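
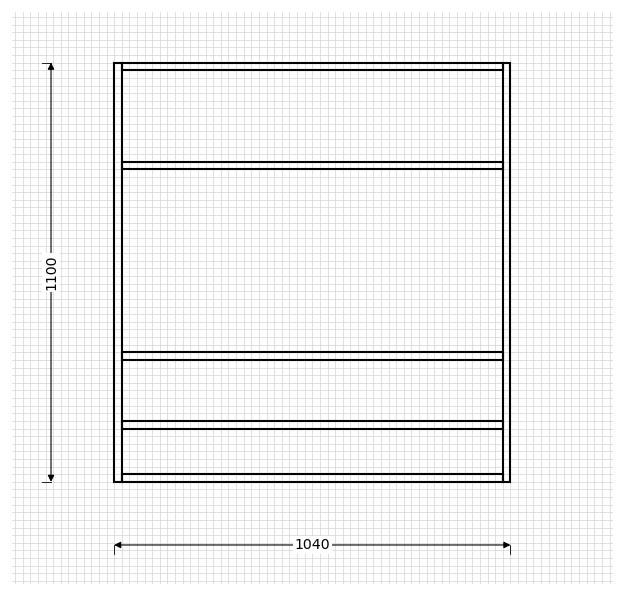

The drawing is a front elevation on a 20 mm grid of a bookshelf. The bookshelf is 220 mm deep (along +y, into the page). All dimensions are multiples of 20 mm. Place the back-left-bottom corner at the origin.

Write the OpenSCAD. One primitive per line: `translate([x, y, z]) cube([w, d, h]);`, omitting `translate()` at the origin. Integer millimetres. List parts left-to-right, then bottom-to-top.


cube([20, 220, 1100]);
translate([20, 0, 0]) cube([1000, 220, 20]);
translate([20, 0, 140]) cube([1000, 220, 20]);
translate([20, 0, 320]) cube([1000, 220, 20]);
translate([20, 0, 820]) cube([1000, 220, 20]);
translate([20, 0, 1080]) cube([1000, 220, 20]);
translate([1020, 0, 0]) cube([20, 220, 1100]);


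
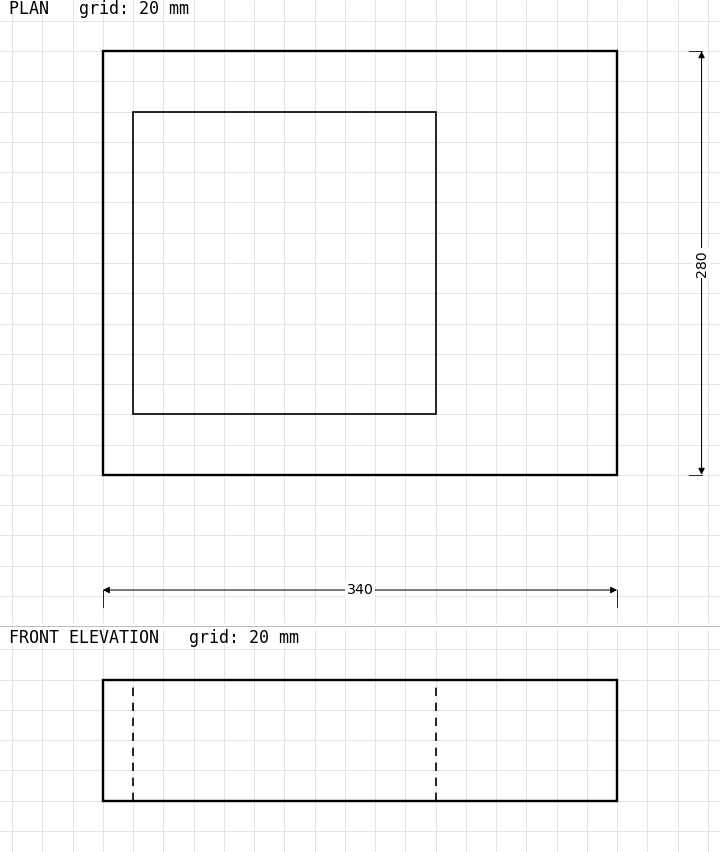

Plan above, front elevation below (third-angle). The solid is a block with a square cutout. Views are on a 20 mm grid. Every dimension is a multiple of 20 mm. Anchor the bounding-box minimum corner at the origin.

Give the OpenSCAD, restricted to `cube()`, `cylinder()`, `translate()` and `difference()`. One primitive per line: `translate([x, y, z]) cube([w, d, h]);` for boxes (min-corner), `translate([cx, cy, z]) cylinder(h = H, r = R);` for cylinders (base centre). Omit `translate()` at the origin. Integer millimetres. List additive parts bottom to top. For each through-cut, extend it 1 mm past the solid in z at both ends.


difference() {
  cube([340, 280, 80]);
  translate([20, 40, -1]) cube([200, 200, 82]);
}


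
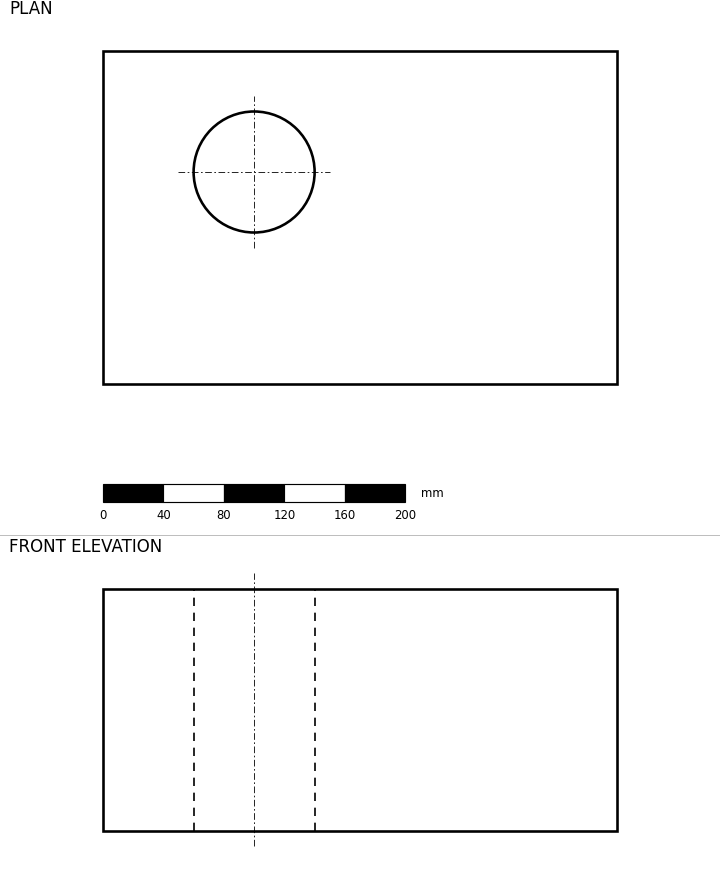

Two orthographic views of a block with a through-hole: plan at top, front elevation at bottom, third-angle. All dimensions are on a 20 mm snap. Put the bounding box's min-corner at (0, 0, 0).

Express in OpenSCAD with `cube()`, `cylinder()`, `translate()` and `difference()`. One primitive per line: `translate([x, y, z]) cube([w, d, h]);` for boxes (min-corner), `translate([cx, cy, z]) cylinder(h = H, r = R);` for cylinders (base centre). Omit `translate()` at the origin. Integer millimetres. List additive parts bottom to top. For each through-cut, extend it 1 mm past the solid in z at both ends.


difference() {
  cube([340, 220, 160]);
  translate([100, 140, -1]) cylinder(h = 162, r = 40);
}


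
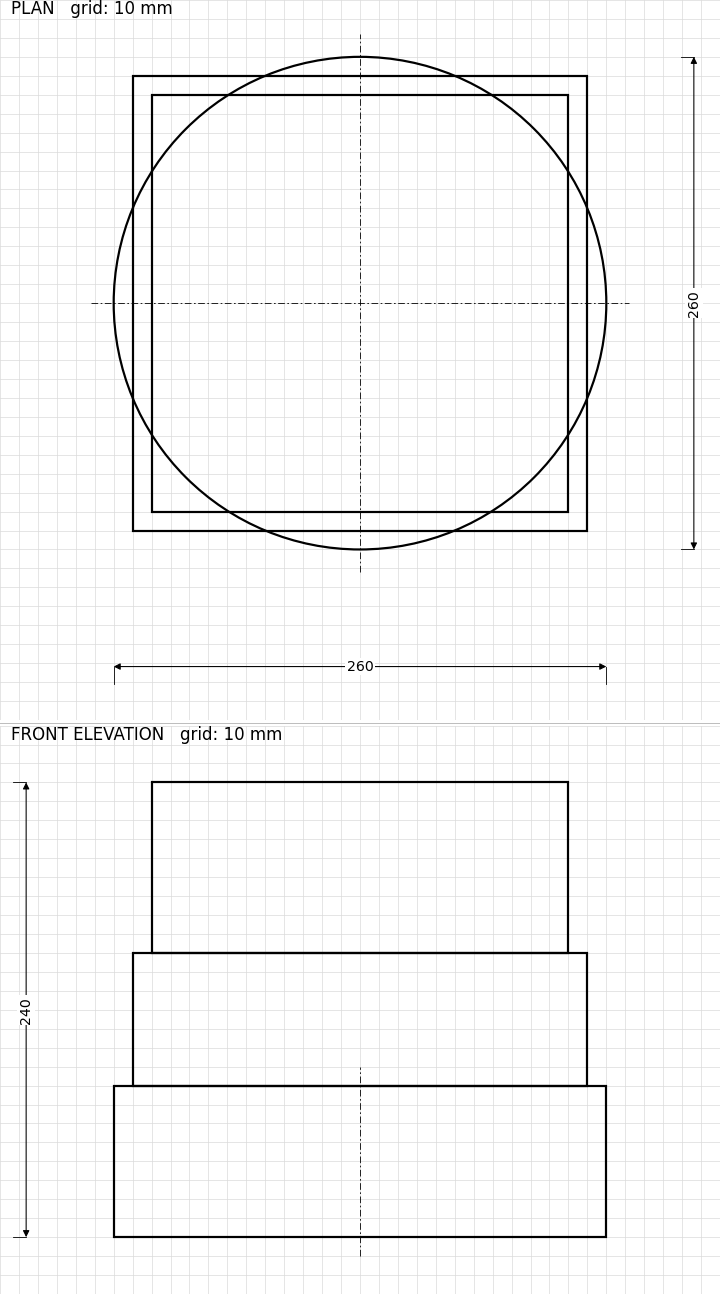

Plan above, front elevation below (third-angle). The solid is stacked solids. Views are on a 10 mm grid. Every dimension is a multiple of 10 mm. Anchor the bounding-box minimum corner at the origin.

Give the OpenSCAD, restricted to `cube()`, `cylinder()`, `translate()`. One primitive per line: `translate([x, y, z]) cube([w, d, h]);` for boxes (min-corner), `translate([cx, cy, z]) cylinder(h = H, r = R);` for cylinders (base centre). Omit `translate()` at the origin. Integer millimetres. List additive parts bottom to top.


translate([130, 130, 0]) cylinder(h = 80, r = 130);
translate([10, 10, 80]) cube([240, 240, 70]);
translate([20, 20, 150]) cube([220, 220, 90]);


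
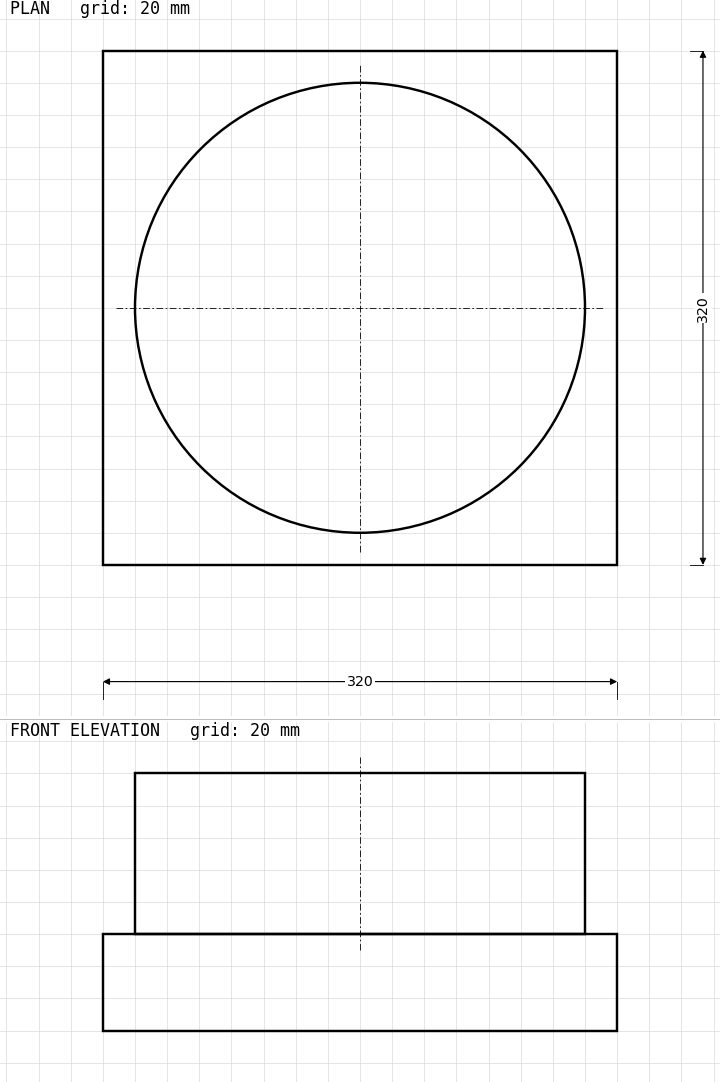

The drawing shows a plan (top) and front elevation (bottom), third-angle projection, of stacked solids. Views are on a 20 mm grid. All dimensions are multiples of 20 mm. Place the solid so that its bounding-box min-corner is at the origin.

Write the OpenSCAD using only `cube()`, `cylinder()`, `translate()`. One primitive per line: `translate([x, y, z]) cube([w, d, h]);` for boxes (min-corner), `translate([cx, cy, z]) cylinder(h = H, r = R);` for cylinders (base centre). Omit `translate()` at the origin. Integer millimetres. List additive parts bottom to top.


cube([320, 320, 60]);
translate([160, 160, 60]) cylinder(h = 100, r = 140);


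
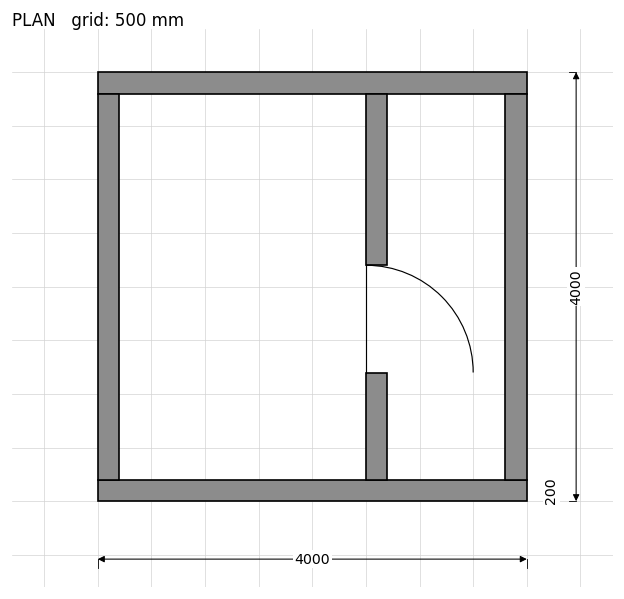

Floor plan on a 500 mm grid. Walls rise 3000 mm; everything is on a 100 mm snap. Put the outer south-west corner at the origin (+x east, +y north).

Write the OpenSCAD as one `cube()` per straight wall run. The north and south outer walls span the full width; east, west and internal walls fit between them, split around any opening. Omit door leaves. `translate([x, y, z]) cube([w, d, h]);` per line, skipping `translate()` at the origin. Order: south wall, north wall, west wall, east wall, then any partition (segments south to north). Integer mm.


cube([4000, 200, 3000]);
translate([0, 3800, 0]) cube([4000, 200, 3000]);
translate([0, 200, 0]) cube([200, 3600, 3000]);
translate([3800, 200, 0]) cube([200, 3600, 3000]);
translate([2500, 200, 0]) cube([200, 1000, 3000]);
translate([2500, 2200, 0]) cube([200, 1600, 3000]);


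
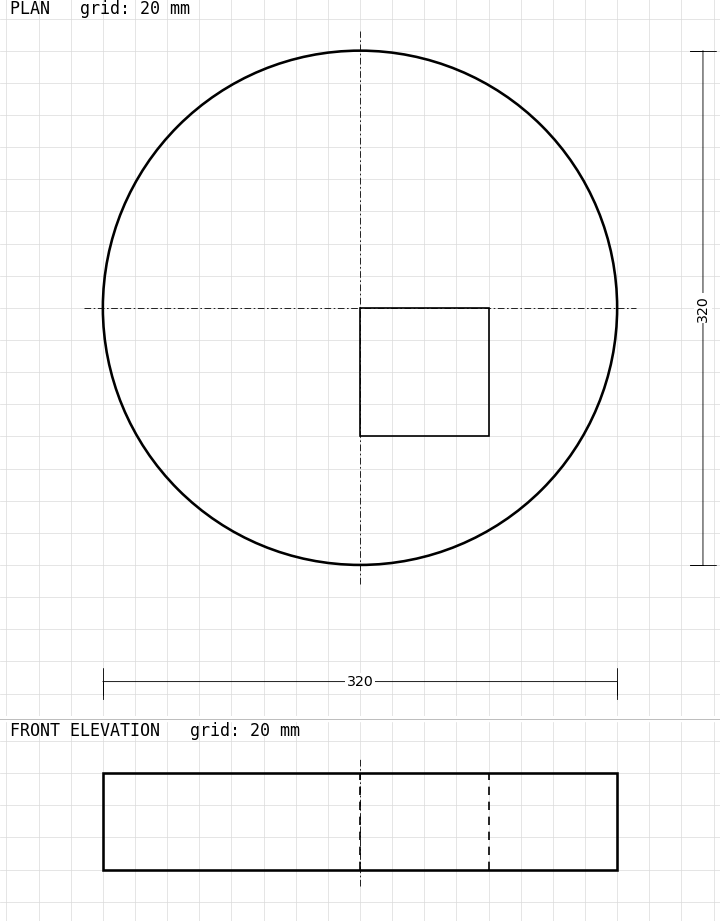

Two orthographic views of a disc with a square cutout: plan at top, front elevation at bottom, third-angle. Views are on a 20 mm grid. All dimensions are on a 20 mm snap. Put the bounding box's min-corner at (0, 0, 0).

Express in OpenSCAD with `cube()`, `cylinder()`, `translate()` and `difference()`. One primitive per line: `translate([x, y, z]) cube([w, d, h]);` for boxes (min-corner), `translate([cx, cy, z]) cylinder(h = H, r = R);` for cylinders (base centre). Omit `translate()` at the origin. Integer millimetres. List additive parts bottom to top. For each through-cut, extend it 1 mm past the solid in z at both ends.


difference() {
  translate([160, 160, 0]) cylinder(h = 60, r = 160);
  translate([160, 80, -1]) cube([80, 80, 62]);
}


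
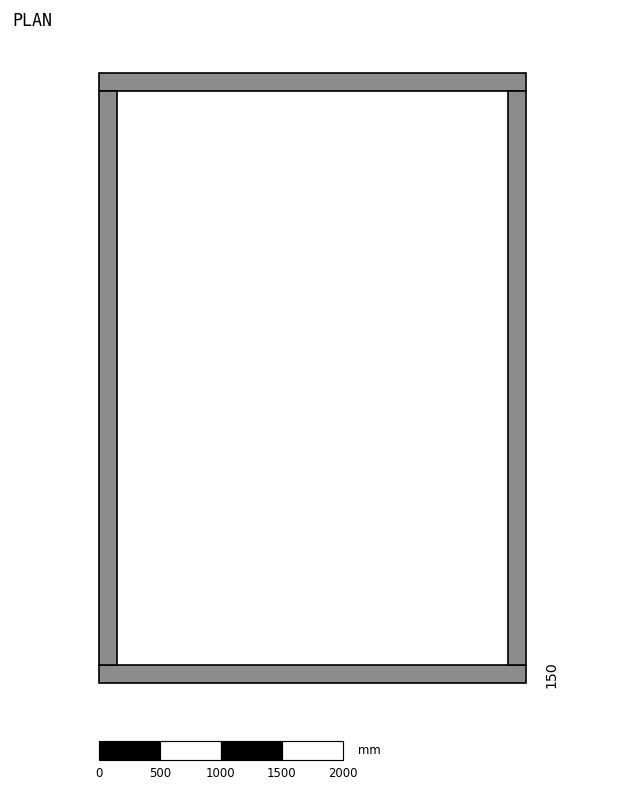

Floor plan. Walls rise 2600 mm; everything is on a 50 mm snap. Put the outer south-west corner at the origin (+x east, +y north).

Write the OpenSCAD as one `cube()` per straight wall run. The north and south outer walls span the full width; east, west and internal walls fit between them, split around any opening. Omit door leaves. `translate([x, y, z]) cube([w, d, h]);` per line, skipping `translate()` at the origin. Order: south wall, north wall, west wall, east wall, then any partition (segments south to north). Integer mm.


cube([3500, 150, 2600]);
translate([0, 4850, 0]) cube([3500, 150, 2600]);
translate([0, 150, 0]) cube([150, 4700, 2600]);
translate([3350, 150, 0]) cube([150, 4700, 2600]);


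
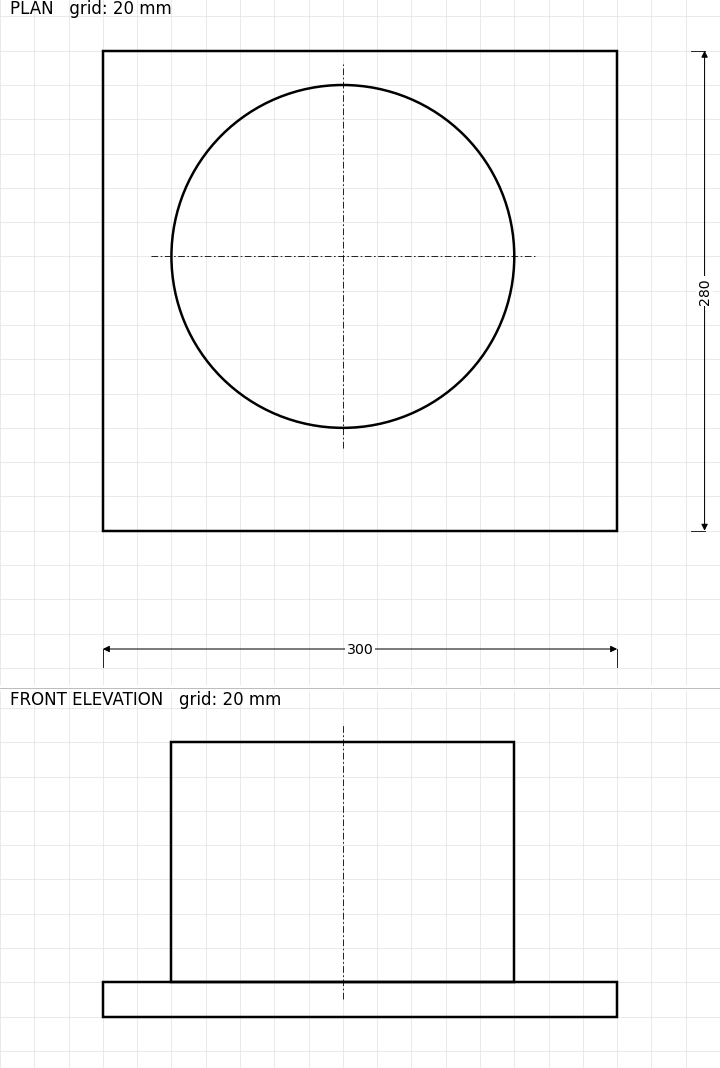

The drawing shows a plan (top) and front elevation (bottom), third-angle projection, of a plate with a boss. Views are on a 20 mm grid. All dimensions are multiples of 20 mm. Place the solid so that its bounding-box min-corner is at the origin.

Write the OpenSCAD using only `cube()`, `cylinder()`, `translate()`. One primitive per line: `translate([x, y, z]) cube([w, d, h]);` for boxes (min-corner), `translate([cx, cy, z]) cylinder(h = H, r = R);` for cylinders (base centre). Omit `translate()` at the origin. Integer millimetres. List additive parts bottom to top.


cube([300, 280, 20]);
translate([140, 160, 20]) cylinder(h = 140, r = 100);


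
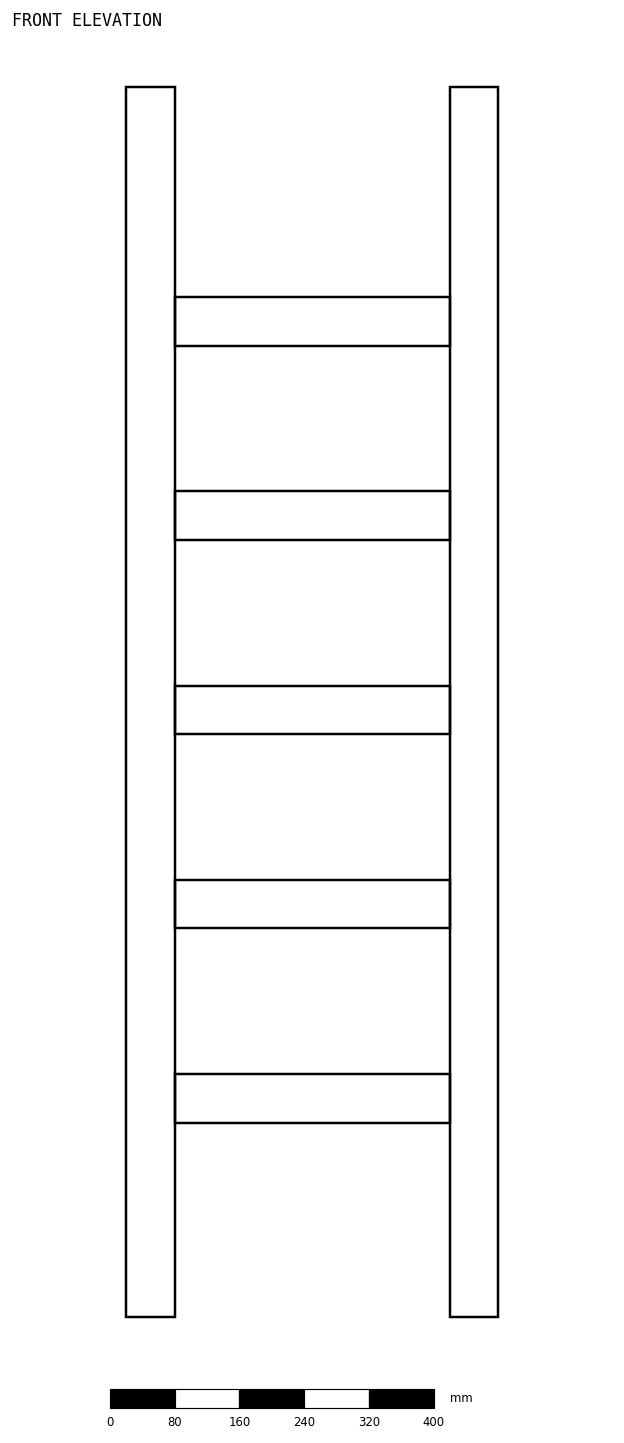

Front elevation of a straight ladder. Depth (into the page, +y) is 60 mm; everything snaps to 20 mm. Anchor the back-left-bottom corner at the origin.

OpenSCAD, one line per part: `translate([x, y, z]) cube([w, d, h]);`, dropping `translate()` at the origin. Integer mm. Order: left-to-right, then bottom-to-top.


cube([60, 60, 1520]);
translate([60, 0, 240]) cube([340, 60, 60]);
translate([60, 0, 480]) cube([340, 60, 60]);
translate([60, 0, 720]) cube([340, 60, 60]);
translate([60, 0, 960]) cube([340, 60, 60]);
translate([60, 0, 1200]) cube([340, 60, 60]);
translate([400, 0, 0]) cube([60, 60, 1520]);


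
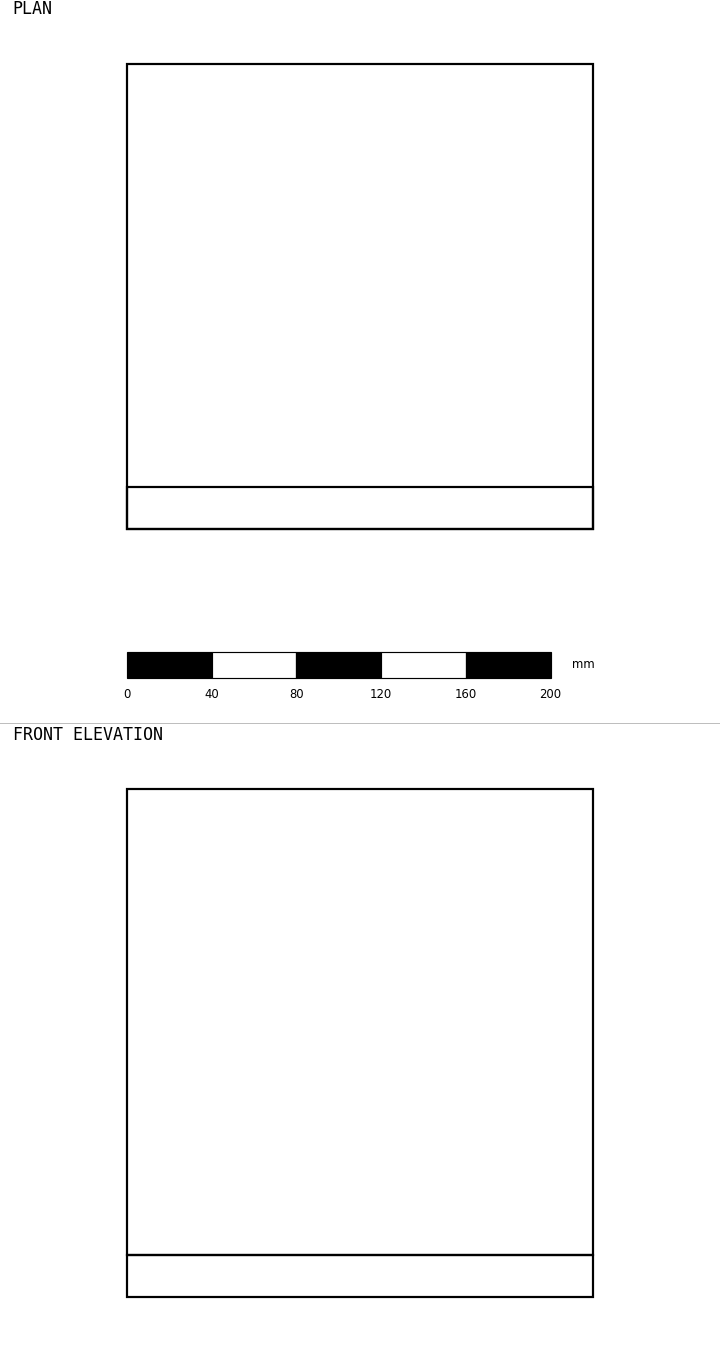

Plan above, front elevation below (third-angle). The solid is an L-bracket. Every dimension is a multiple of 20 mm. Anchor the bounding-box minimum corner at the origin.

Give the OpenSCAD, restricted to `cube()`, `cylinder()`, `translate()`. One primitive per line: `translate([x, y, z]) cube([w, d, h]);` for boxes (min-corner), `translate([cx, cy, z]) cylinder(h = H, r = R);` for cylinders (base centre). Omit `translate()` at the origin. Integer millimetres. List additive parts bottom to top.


cube([220, 220, 20]);
translate([0, 0, 20]) cube([220, 20, 220]);


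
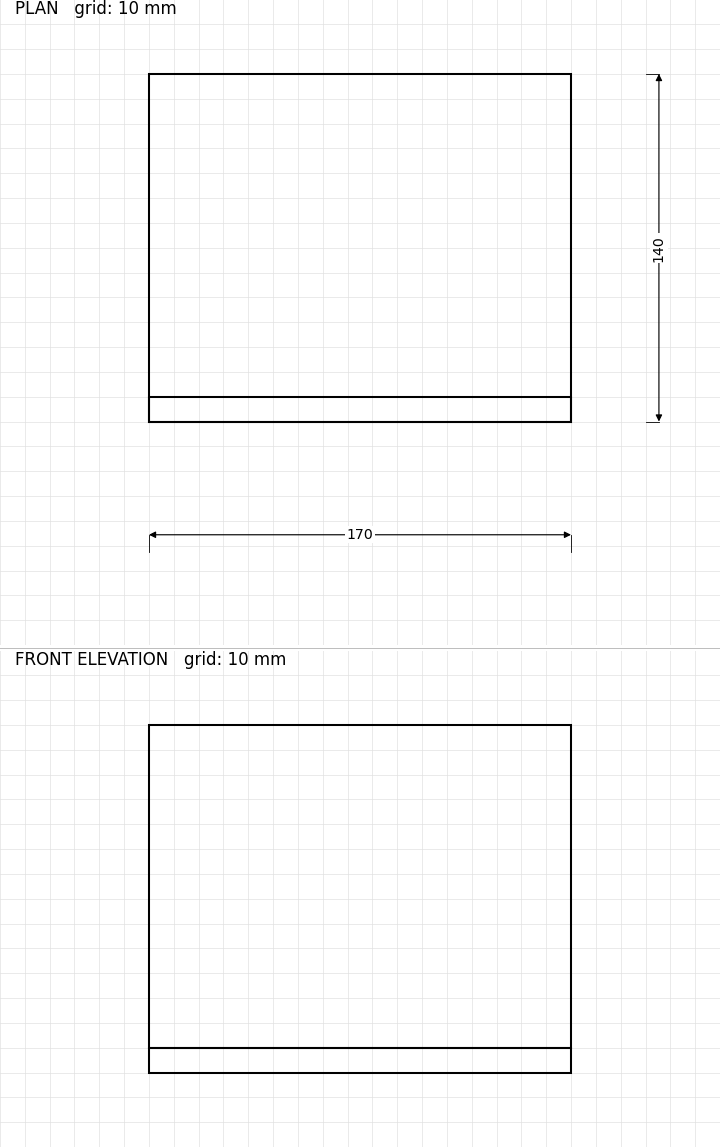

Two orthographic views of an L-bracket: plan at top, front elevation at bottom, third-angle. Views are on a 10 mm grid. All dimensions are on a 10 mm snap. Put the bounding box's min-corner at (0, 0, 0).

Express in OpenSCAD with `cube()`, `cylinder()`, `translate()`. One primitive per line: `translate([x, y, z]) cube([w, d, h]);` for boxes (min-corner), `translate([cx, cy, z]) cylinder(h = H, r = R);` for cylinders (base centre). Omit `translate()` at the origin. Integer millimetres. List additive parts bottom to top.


cube([170, 140, 10]);
translate([0, 0, 10]) cube([170, 10, 130]);


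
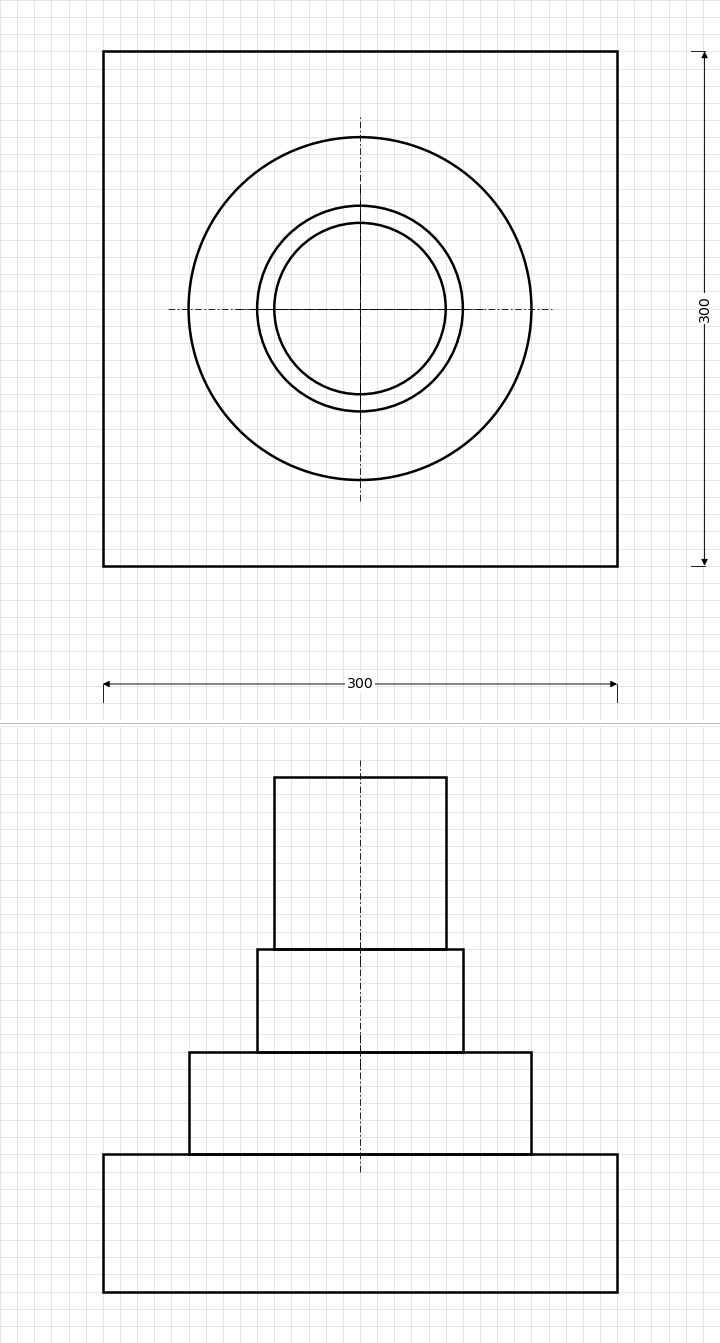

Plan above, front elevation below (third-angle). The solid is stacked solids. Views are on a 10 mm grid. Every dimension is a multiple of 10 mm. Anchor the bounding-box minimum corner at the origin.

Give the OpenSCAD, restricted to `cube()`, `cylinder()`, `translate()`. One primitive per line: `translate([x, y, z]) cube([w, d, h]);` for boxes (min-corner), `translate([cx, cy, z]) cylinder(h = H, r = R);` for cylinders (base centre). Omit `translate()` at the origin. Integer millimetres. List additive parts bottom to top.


cube([300, 300, 80]);
translate([150, 150, 80]) cylinder(h = 60, r = 100);
translate([150, 150, 140]) cylinder(h = 60, r = 60);
translate([150, 150, 200]) cylinder(h = 100, r = 50);


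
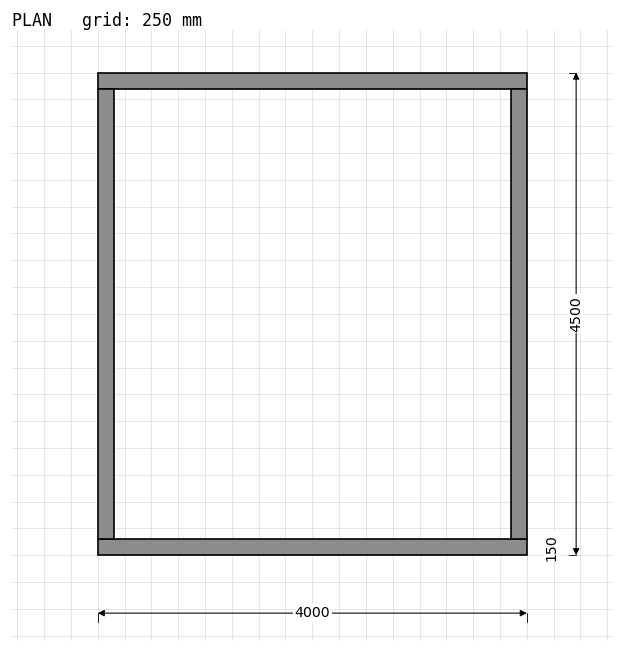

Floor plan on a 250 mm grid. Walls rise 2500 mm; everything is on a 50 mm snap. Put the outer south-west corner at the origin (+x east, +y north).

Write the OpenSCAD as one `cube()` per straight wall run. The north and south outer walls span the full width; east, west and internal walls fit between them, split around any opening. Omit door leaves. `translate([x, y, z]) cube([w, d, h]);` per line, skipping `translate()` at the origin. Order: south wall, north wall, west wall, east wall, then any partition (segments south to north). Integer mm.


cube([4000, 150, 2500]);
translate([0, 4350, 0]) cube([4000, 150, 2500]);
translate([0, 150, 0]) cube([150, 4200, 2500]);
translate([3850, 150, 0]) cube([150, 4200, 2500]);


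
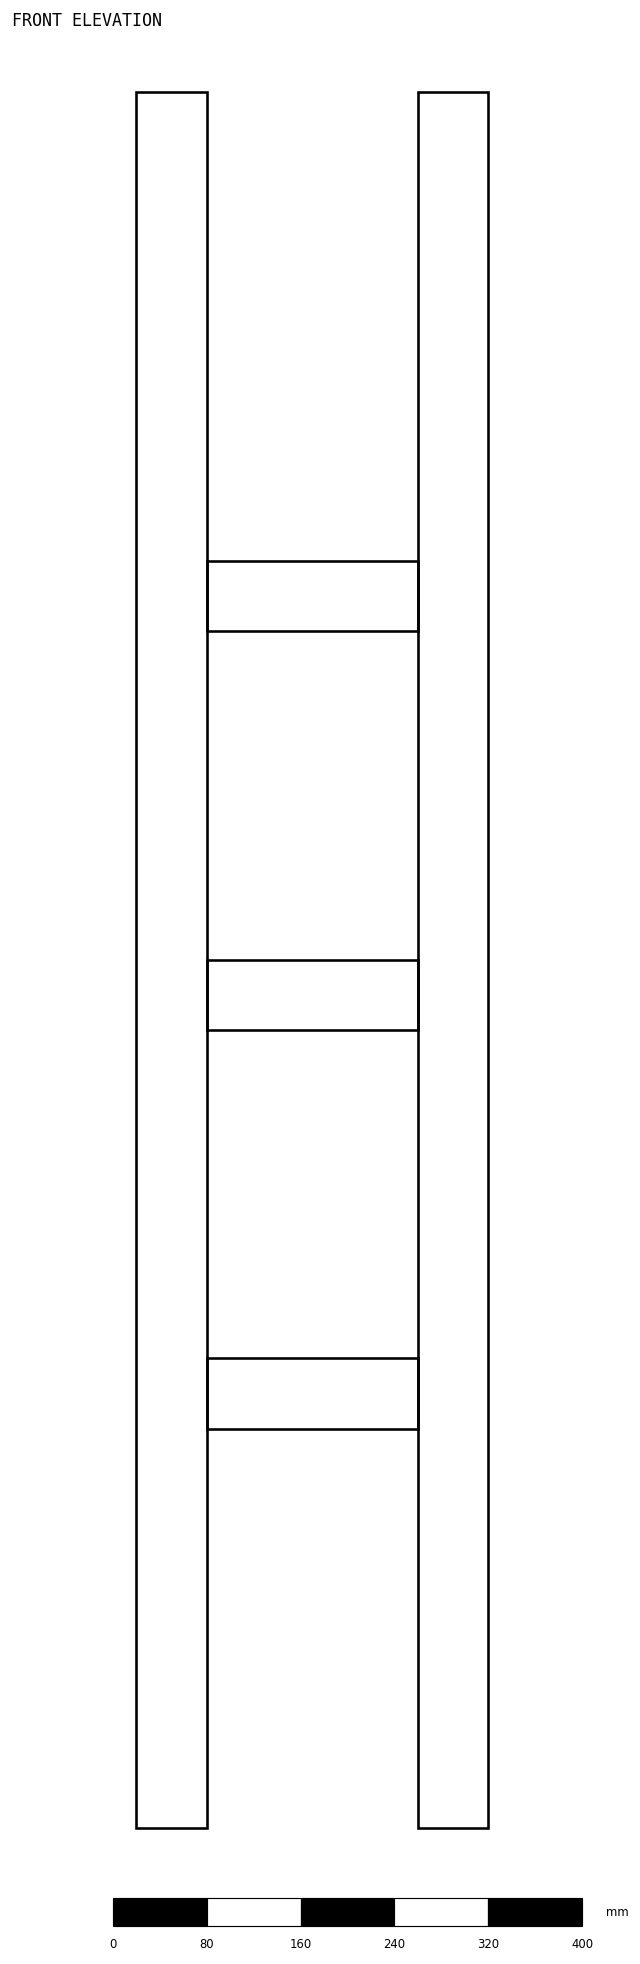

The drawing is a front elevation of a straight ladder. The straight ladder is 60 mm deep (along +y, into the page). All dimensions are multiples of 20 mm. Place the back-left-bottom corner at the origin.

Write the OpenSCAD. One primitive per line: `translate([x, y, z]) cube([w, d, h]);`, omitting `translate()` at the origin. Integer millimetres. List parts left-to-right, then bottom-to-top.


cube([60, 60, 1480]);
translate([60, 0, 340]) cube([180, 60, 60]);
translate([60, 0, 680]) cube([180, 60, 60]);
translate([60, 0, 1020]) cube([180, 60, 60]);
translate([240, 0, 0]) cube([60, 60, 1480]);


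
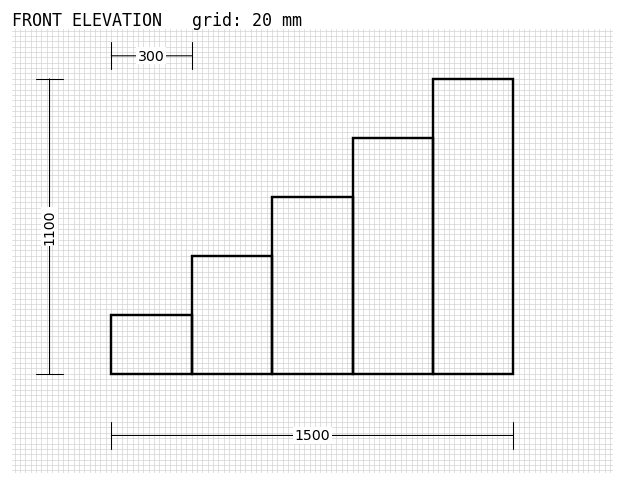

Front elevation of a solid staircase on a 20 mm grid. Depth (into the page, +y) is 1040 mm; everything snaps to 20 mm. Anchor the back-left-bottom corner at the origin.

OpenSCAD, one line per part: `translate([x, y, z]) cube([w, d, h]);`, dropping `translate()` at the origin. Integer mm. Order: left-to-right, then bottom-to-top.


cube([300, 1040, 220]);
translate([300, 0, 0]) cube([300, 1040, 440]);
translate([600, 0, 0]) cube([300, 1040, 660]);
translate([900, 0, 0]) cube([300, 1040, 880]);
translate([1200, 0, 0]) cube([300, 1040, 1100]);


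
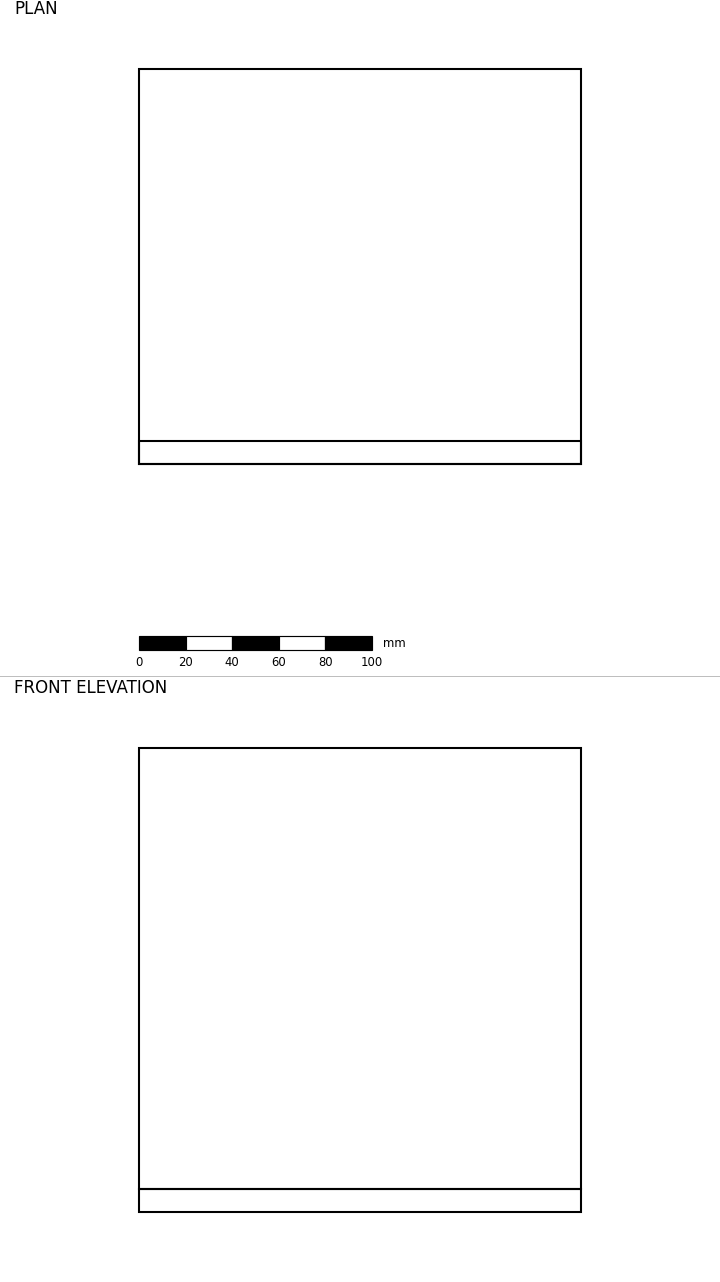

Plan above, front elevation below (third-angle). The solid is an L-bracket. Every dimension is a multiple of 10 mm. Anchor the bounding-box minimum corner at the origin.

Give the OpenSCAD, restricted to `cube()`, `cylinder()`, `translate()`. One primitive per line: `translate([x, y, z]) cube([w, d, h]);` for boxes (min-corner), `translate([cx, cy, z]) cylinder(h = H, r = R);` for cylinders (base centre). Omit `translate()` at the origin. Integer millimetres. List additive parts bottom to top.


cube([190, 170, 10]);
translate([0, 0, 10]) cube([190, 10, 190]);


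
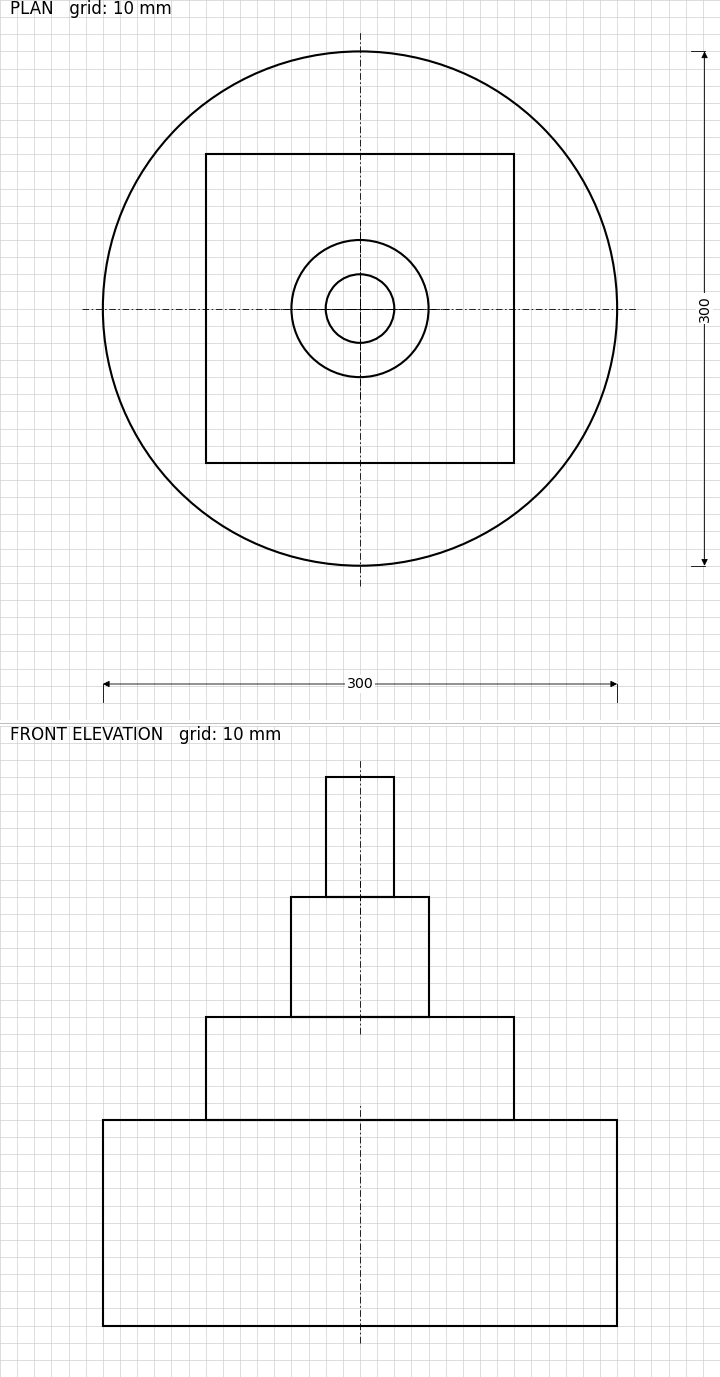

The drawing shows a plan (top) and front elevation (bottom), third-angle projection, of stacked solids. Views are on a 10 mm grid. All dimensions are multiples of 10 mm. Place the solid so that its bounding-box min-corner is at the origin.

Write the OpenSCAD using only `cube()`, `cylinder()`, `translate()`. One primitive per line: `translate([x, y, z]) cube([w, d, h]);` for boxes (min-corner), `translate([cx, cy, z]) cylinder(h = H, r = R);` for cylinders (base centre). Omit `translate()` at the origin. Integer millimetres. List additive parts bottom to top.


translate([150, 150, 0]) cylinder(h = 120, r = 150);
translate([60, 60, 120]) cube([180, 180, 60]);
translate([150, 150, 180]) cylinder(h = 70, r = 40);
translate([150, 150, 250]) cylinder(h = 70, r = 20);


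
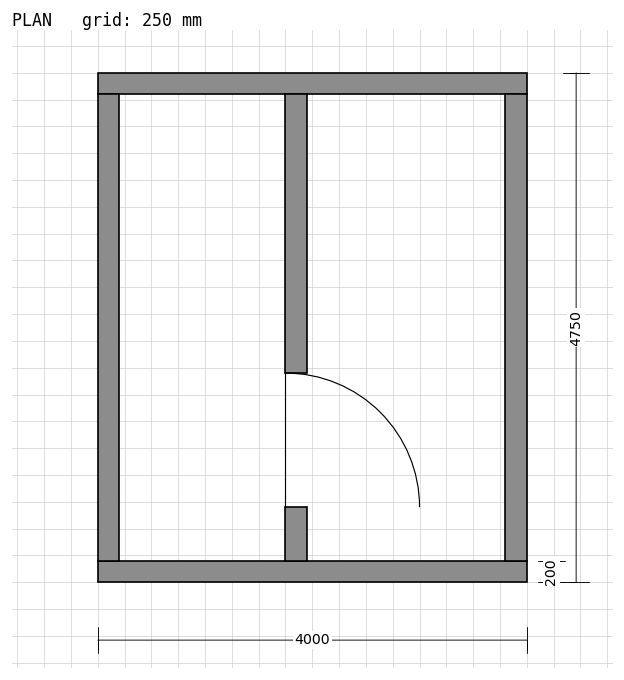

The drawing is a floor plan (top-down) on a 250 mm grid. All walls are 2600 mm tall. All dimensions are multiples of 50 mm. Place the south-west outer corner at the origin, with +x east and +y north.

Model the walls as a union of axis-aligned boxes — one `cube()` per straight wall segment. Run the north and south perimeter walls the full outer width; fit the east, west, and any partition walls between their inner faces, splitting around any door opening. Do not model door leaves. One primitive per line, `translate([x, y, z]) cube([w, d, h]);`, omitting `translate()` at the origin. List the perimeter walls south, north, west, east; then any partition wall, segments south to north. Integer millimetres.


cube([4000, 200, 2600]);
translate([0, 4550, 0]) cube([4000, 200, 2600]);
translate([0, 200, 0]) cube([200, 4350, 2600]);
translate([3800, 200, 0]) cube([200, 4350, 2600]);
translate([1750, 200, 0]) cube([200, 500, 2600]);
translate([1750, 1950, 0]) cube([200, 2600, 2600]);


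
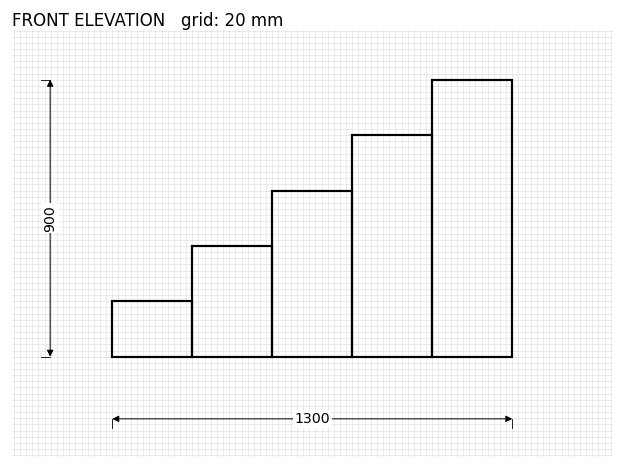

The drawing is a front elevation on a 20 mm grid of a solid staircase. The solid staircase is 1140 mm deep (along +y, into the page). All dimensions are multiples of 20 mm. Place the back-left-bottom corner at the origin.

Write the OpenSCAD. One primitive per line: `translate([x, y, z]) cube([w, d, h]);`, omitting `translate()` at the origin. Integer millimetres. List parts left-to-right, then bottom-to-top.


cube([260, 1140, 180]);
translate([260, 0, 0]) cube([260, 1140, 360]);
translate([520, 0, 0]) cube([260, 1140, 540]);
translate([780, 0, 0]) cube([260, 1140, 720]);
translate([1040, 0, 0]) cube([260, 1140, 900]);


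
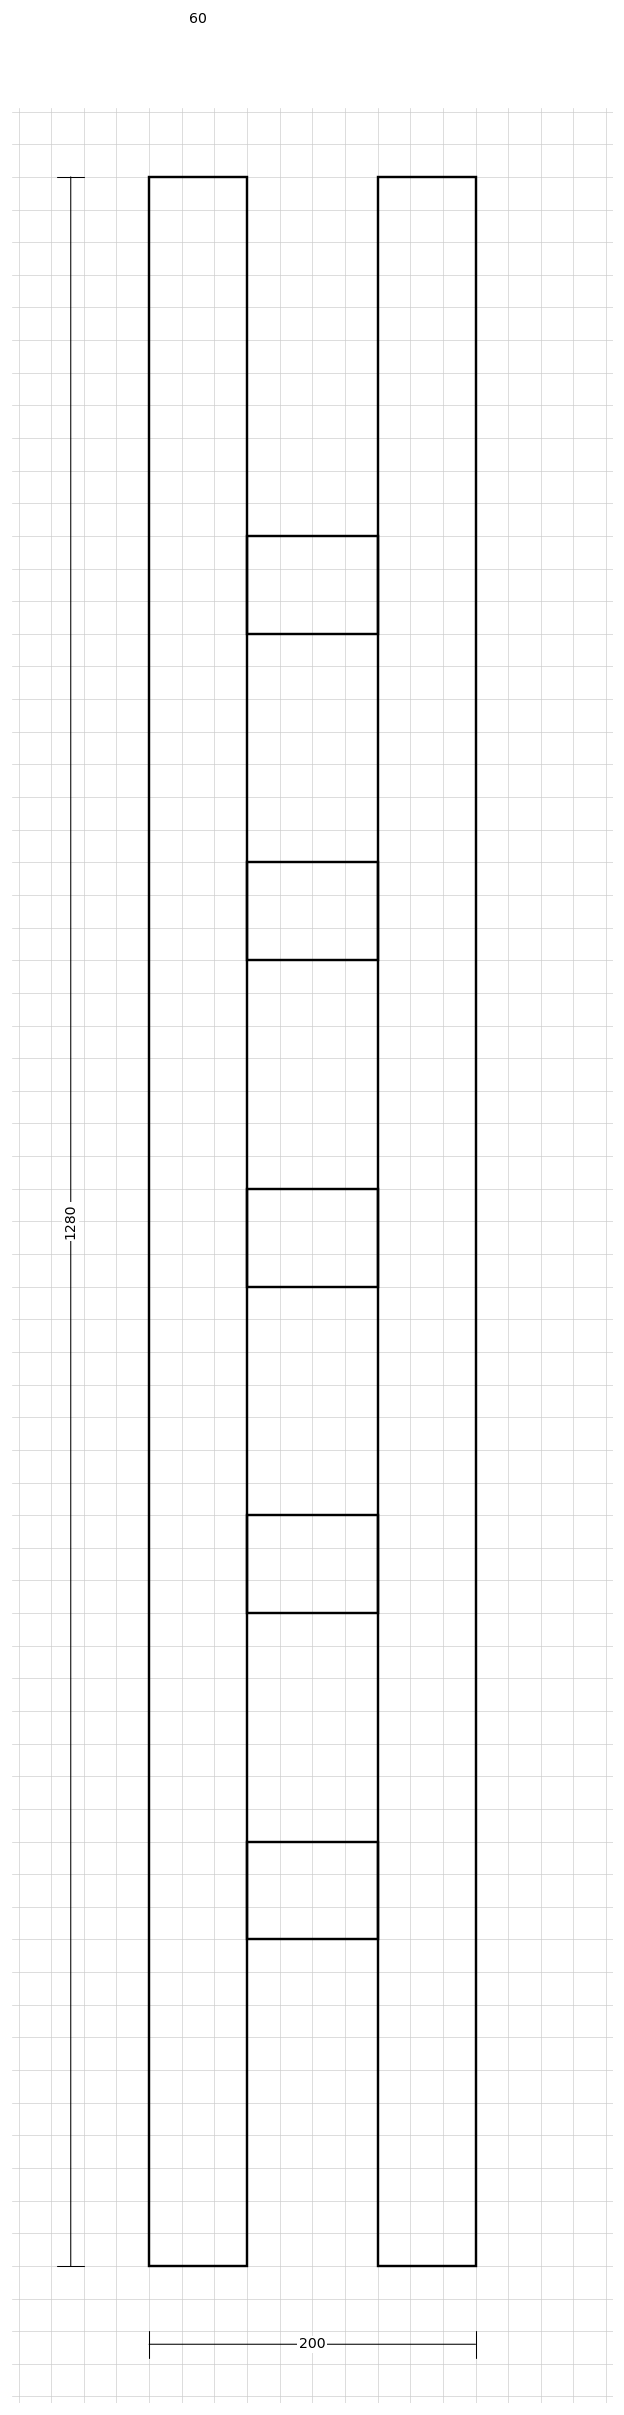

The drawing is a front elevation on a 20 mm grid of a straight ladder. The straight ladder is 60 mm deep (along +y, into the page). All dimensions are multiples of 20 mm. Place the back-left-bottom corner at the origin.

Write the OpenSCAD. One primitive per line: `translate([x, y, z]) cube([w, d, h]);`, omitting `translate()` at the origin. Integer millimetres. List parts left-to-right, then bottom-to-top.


cube([60, 60, 1280]);
translate([60, 0, 200]) cube([80, 60, 60]);
translate([60, 0, 400]) cube([80, 60, 60]);
translate([60, 0, 600]) cube([80, 60, 60]);
translate([60, 0, 800]) cube([80, 60, 60]);
translate([60, 0, 1000]) cube([80, 60, 60]);
translate([140, 0, 0]) cube([60, 60, 1280]);


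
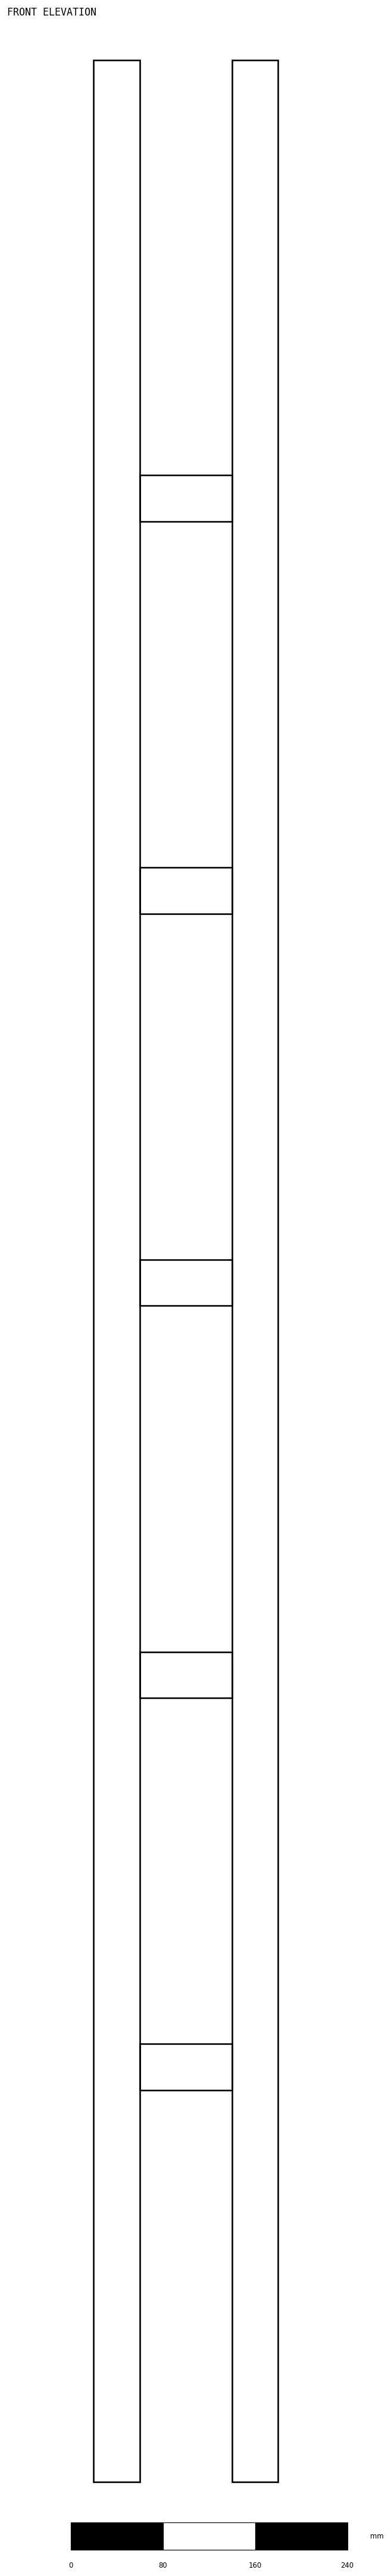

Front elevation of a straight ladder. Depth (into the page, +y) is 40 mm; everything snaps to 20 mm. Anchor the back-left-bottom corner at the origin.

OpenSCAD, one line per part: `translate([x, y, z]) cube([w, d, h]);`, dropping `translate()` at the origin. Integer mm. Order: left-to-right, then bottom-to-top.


cube([40, 40, 2100]);
translate([40, 0, 340]) cube([80, 40, 40]);
translate([40, 0, 680]) cube([80, 40, 40]);
translate([40, 0, 1020]) cube([80, 40, 40]);
translate([40, 0, 1360]) cube([80, 40, 40]);
translate([40, 0, 1700]) cube([80, 40, 40]);
translate([120, 0, 0]) cube([40, 40, 2100]);


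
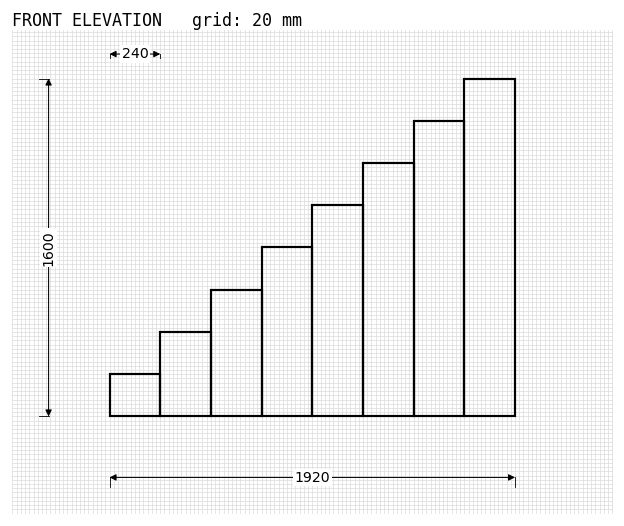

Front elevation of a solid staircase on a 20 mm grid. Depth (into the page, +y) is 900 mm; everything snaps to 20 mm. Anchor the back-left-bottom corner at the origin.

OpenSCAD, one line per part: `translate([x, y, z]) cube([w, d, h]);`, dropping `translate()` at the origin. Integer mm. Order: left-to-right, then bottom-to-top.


cube([240, 900, 200]);
translate([240, 0, 0]) cube([240, 900, 400]);
translate([480, 0, 0]) cube([240, 900, 600]);
translate([720, 0, 0]) cube([240, 900, 800]);
translate([960, 0, 0]) cube([240, 900, 1000]);
translate([1200, 0, 0]) cube([240, 900, 1200]);
translate([1440, 0, 0]) cube([240, 900, 1400]);
translate([1680, 0, 0]) cube([240, 900, 1600]);


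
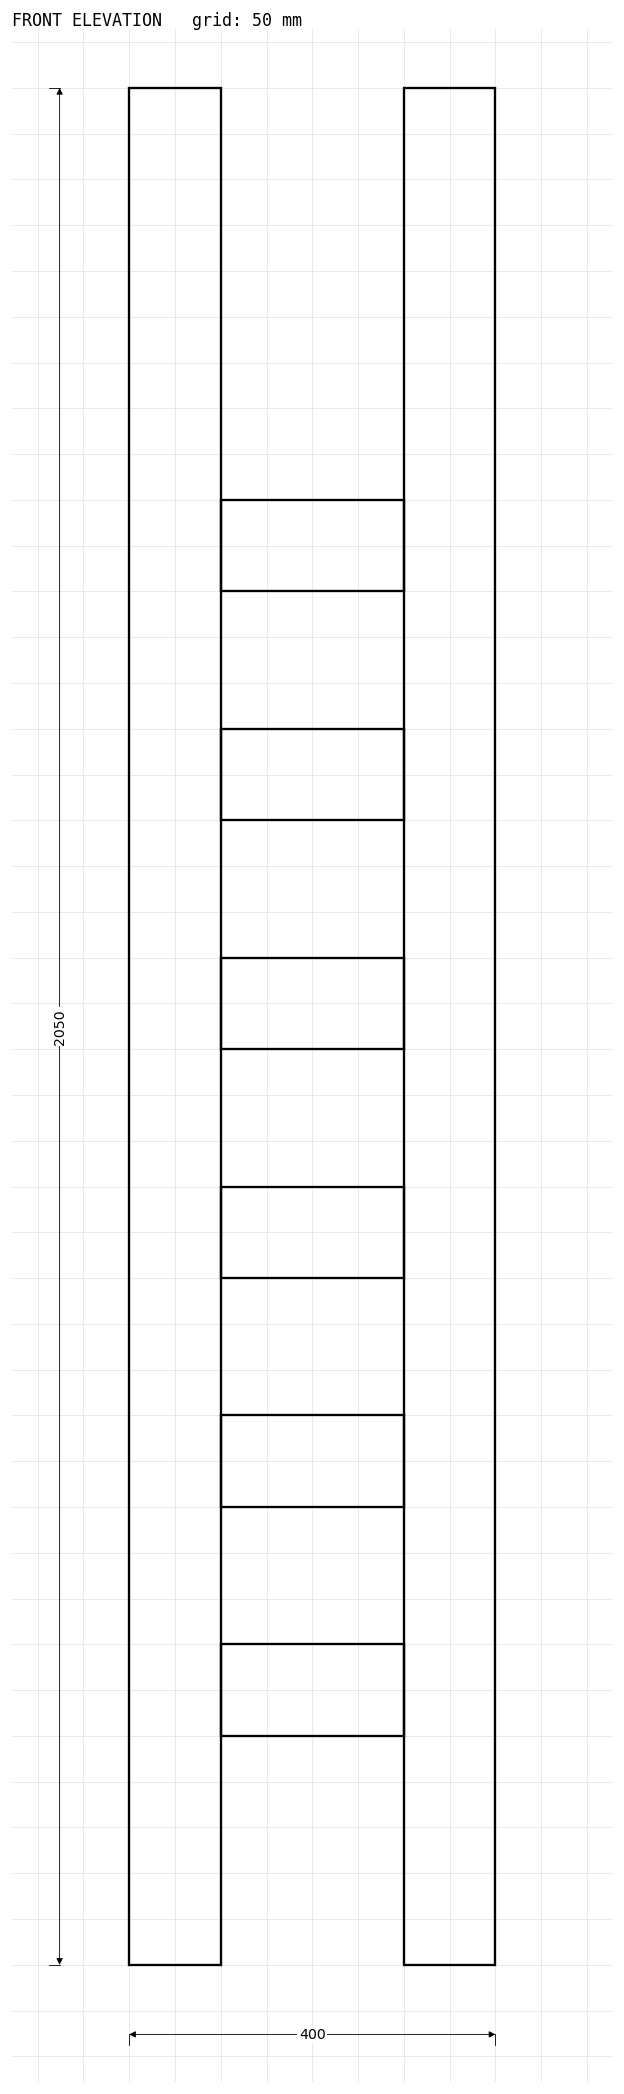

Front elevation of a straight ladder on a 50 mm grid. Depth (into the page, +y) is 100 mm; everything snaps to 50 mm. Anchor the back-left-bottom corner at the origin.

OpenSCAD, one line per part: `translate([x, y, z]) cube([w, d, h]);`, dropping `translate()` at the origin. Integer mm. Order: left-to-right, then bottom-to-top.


cube([100, 100, 2050]);
translate([100, 0, 250]) cube([200, 100, 100]);
translate([100, 0, 500]) cube([200, 100, 100]);
translate([100, 0, 750]) cube([200, 100, 100]);
translate([100, 0, 1000]) cube([200, 100, 100]);
translate([100, 0, 1250]) cube([200, 100, 100]);
translate([100, 0, 1500]) cube([200, 100, 100]);
translate([300, 0, 0]) cube([100, 100, 2050]);


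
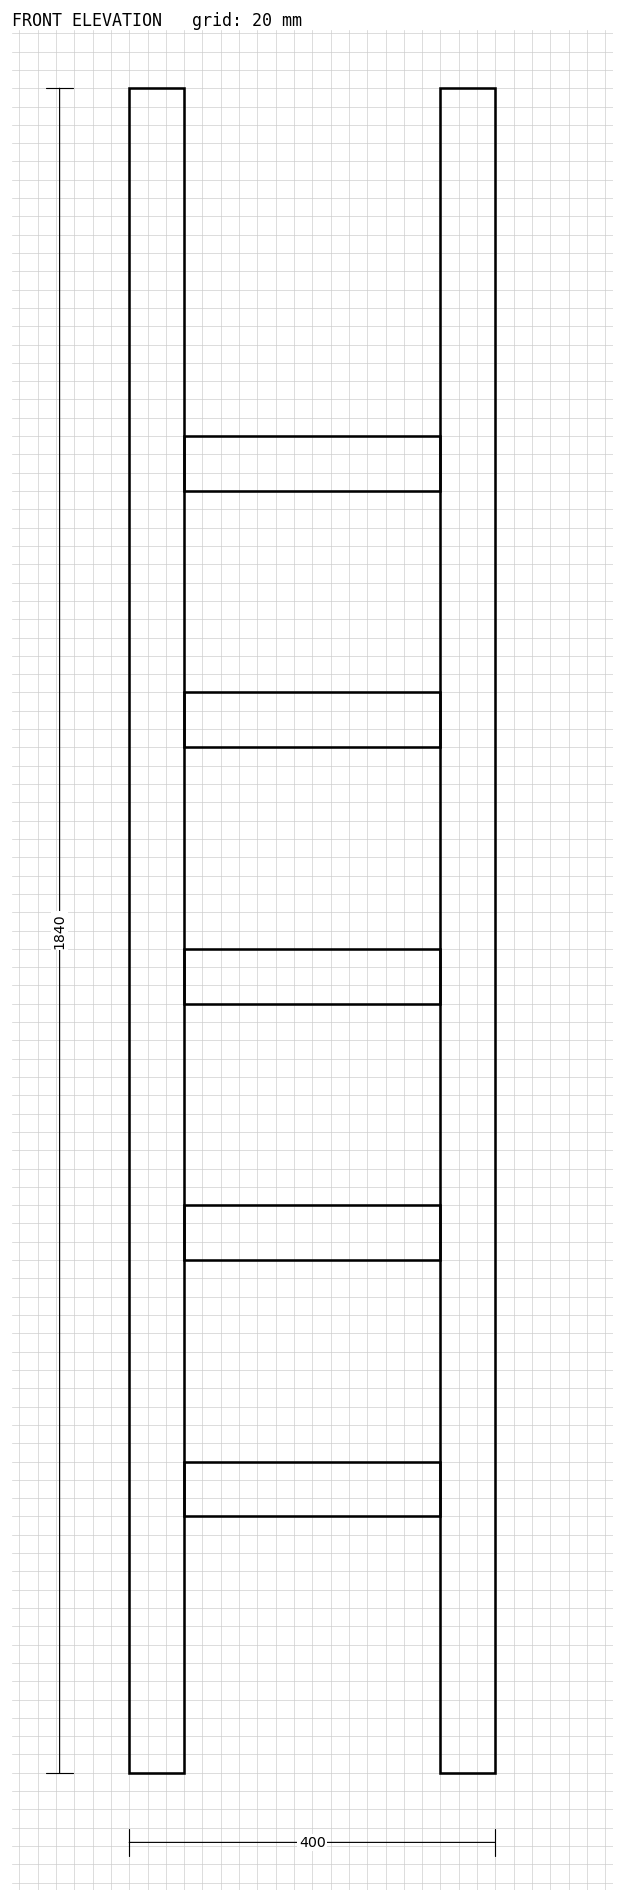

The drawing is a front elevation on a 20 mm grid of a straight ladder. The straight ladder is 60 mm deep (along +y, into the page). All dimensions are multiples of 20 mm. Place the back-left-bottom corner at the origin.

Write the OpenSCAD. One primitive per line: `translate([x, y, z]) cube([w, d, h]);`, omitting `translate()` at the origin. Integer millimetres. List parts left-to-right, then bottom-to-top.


cube([60, 60, 1840]);
translate([60, 0, 280]) cube([280, 60, 60]);
translate([60, 0, 560]) cube([280, 60, 60]);
translate([60, 0, 840]) cube([280, 60, 60]);
translate([60, 0, 1120]) cube([280, 60, 60]);
translate([60, 0, 1400]) cube([280, 60, 60]);
translate([340, 0, 0]) cube([60, 60, 1840]);


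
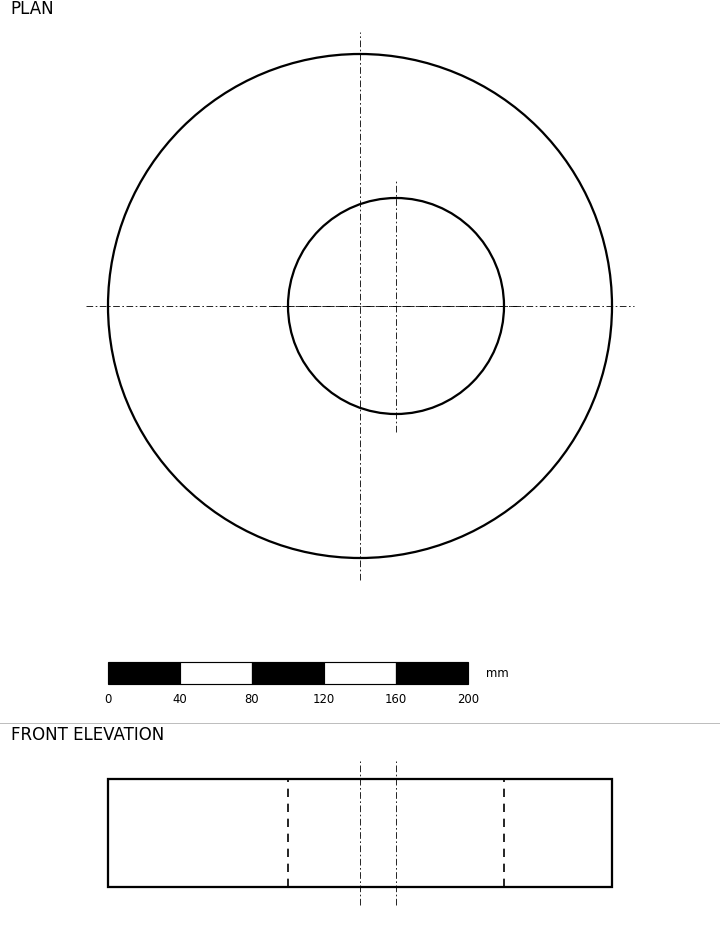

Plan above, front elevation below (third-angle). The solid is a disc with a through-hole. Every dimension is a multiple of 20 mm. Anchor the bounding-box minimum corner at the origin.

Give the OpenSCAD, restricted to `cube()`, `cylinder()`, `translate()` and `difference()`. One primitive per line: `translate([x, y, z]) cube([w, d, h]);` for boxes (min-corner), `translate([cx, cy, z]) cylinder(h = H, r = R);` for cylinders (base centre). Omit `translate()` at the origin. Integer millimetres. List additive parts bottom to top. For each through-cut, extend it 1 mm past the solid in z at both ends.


difference() {
  translate([140, 140, 0]) cylinder(h = 60, r = 140);
  translate([160, 140, -1]) cylinder(h = 62, r = 60);
}


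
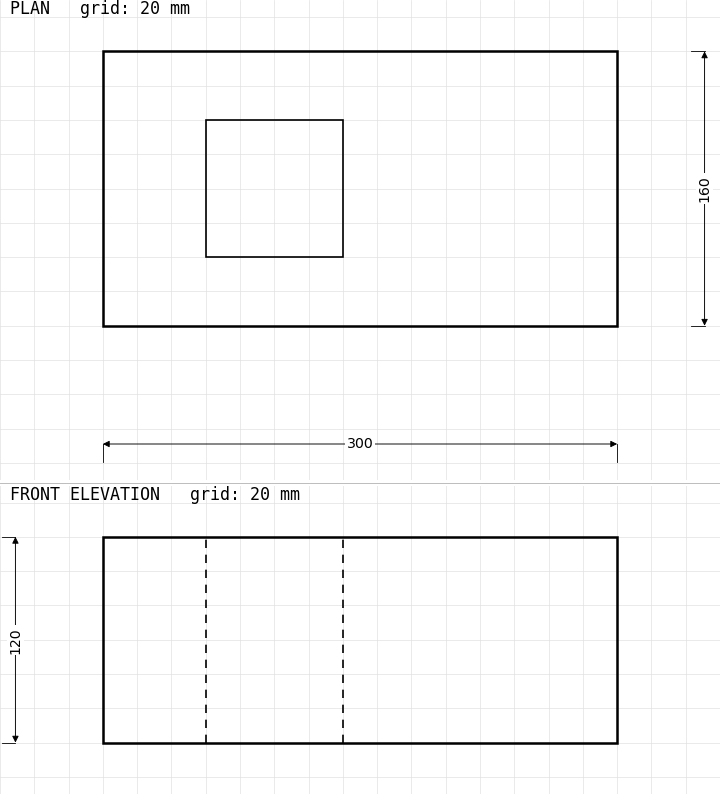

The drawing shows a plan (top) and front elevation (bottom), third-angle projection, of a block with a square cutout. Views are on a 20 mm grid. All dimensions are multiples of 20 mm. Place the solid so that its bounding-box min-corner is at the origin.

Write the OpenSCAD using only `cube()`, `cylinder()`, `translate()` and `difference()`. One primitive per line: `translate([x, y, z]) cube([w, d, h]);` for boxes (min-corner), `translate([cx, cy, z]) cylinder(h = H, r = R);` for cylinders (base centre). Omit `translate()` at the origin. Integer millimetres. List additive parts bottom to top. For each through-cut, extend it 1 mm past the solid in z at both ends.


difference() {
  cube([300, 160, 120]);
  translate([60, 40, -1]) cube([80, 80, 122]);
}


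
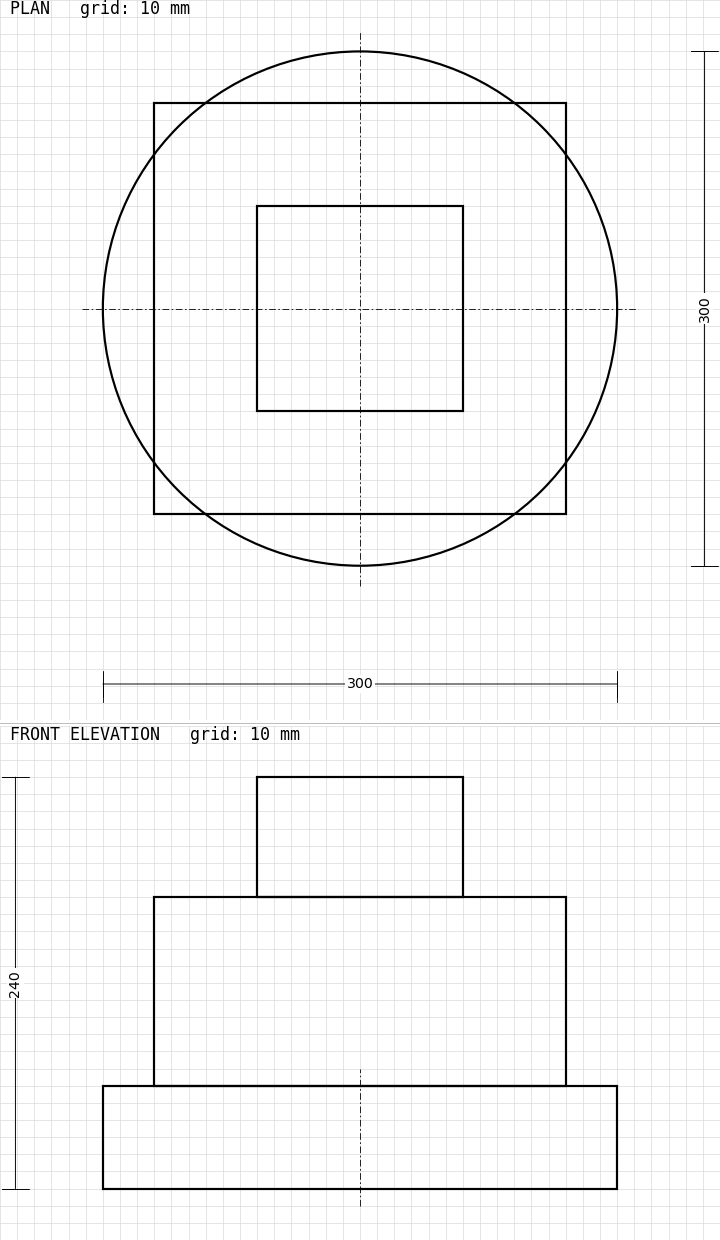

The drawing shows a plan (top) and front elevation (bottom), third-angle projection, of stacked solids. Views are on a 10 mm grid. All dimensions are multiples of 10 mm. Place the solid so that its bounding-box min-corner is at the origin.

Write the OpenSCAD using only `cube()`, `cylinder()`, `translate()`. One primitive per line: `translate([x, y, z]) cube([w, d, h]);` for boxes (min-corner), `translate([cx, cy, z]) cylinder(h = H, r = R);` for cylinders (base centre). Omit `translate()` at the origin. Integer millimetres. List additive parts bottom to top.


translate([150, 150, 0]) cylinder(h = 60, r = 150);
translate([30, 30, 60]) cube([240, 240, 110]);
translate([90, 90, 170]) cube([120, 120, 70]);


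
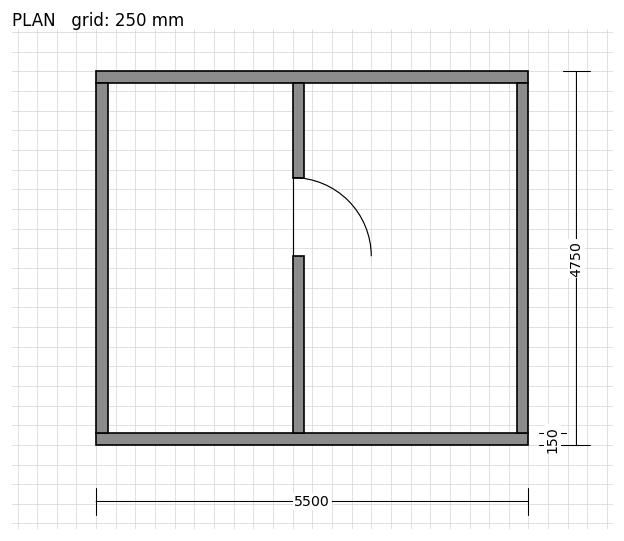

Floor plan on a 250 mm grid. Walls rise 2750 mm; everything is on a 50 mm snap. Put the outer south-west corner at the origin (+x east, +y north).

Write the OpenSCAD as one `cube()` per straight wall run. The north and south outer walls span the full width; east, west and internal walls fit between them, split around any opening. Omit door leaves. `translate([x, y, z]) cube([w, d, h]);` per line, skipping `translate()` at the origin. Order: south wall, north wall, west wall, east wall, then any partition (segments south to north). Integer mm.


cube([5500, 150, 2750]);
translate([0, 4600, 0]) cube([5500, 150, 2750]);
translate([0, 150, 0]) cube([150, 4450, 2750]);
translate([5350, 150, 0]) cube([150, 4450, 2750]);
translate([2500, 150, 0]) cube([150, 2250, 2750]);
translate([2500, 3400, 0]) cube([150, 1200, 2750]);


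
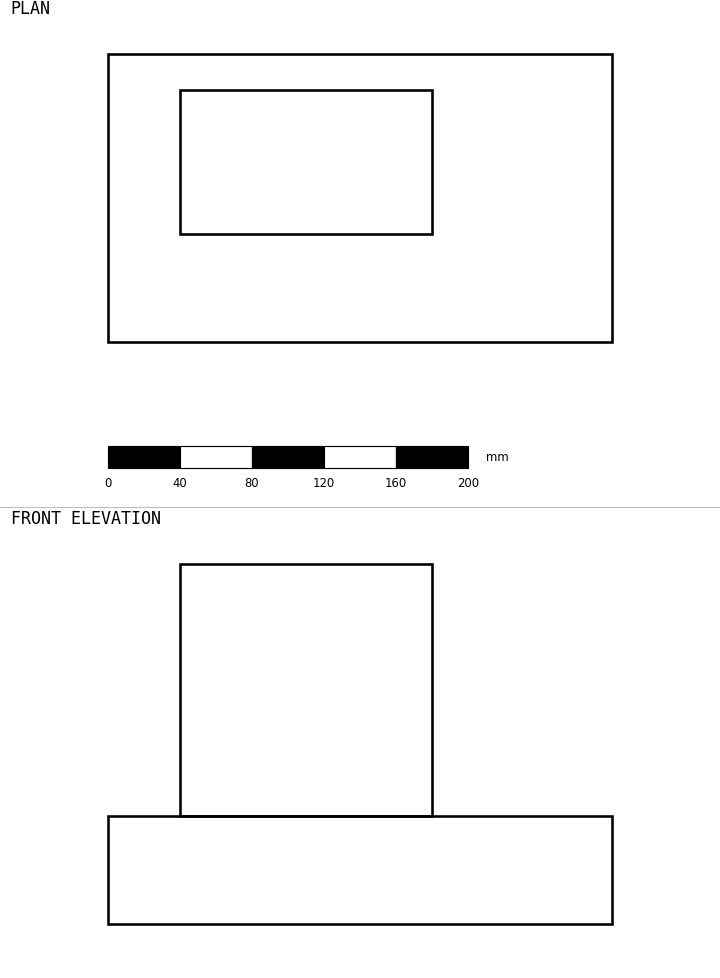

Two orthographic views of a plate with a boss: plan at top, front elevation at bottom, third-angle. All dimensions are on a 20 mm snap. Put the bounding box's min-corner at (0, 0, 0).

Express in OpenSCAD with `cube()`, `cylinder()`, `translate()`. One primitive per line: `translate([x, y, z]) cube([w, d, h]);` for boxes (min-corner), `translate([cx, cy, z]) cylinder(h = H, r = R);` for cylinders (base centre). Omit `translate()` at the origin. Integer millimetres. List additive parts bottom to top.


cube([280, 160, 60]);
translate([40, 60, 60]) cube([140, 80, 140]);


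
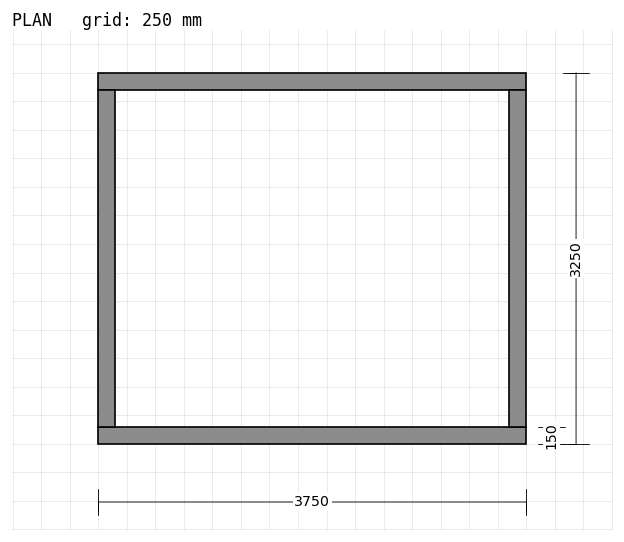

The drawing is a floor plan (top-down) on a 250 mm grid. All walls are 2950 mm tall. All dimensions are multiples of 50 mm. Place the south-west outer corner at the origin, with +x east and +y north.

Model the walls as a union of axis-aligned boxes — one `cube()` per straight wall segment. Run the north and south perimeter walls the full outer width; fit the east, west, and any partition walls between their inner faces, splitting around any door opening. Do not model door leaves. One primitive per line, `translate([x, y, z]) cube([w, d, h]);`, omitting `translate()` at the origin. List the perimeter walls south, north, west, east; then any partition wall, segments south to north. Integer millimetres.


cube([3750, 150, 2950]);
translate([0, 3100, 0]) cube([3750, 150, 2950]);
translate([0, 150, 0]) cube([150, 2950, 2950]);
translate([3600, 150, 0]) cube([150, 2950, 2950]);


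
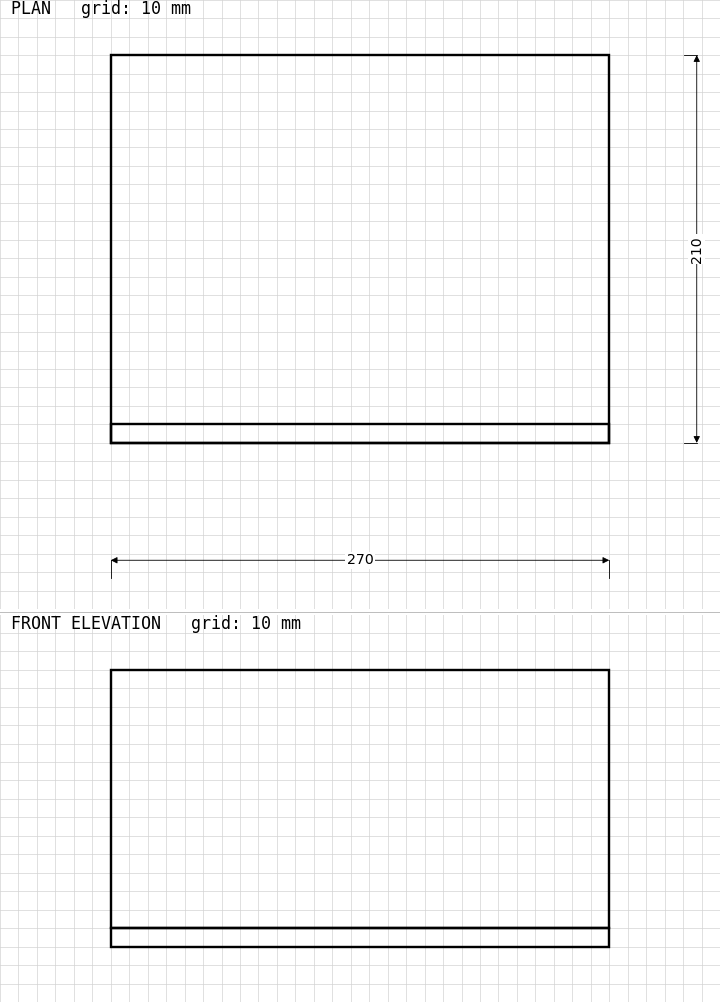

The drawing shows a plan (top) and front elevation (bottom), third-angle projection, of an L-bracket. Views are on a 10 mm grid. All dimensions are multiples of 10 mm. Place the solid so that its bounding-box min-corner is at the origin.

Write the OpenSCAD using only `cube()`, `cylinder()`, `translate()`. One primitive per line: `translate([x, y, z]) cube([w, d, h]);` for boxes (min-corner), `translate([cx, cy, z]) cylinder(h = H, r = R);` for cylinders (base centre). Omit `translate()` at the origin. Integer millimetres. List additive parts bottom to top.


cube([270, 210, 10]);
translate([0, 0, 10]) cube([270, 10, 140]);
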